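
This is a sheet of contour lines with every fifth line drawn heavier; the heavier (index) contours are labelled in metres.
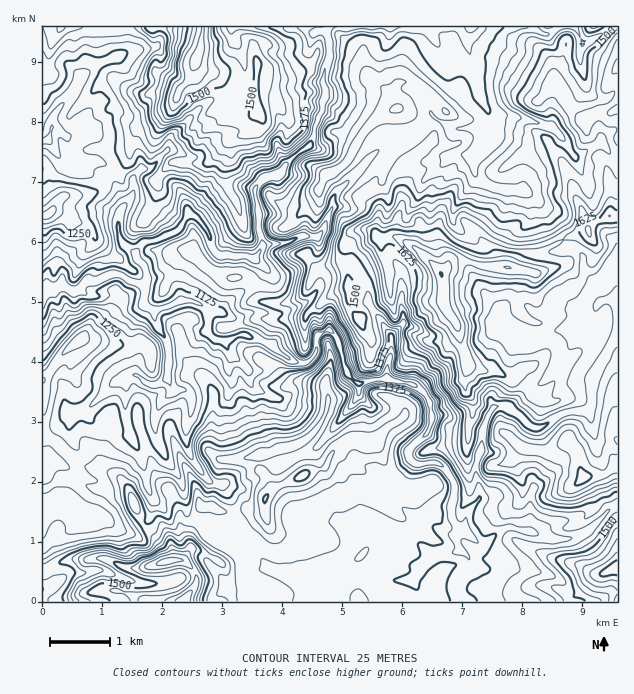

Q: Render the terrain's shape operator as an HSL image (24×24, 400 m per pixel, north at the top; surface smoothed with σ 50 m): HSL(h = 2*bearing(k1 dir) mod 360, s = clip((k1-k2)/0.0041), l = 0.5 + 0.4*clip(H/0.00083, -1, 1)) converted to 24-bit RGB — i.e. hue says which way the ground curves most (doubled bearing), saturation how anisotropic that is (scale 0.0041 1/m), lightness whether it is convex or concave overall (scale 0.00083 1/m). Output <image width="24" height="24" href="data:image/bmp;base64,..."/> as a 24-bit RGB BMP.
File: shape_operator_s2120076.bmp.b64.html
<image width="24" height="24" href="data:image/bmp;base64,Qk32BgAAAAAAADYAAAAoAAAAGAAAABgAAAABABgAAAAAAMAGAAATCwAAEwsAAAAAAAAAAAAAPIyJksDTqKTcLaxznJQmM5+C6aadRXKGZmh+gIePiXWBfnWAc4R7kpOIfHSCfHOCl5eHYmGDeX+KhXiWhnSxV0ekmlJbWIFEq4zMUXXeJfPxdYXv49X2r6/rR+BBjYfcYFRzeWxkfHpydX51hHiKioVzeXtxaoR0f5lxY1KRloNxbWdZbFY/f5zMtc7e07nfQmc9Pm82jYdDKxkRISoPysJD33mLWzg6eFxonKZteIORiI2Uc4CFj4OLj3+SiW12hKhzOTh0gm9EfrynTK+JZWMsJTAar4x5jI5yc2dhU0Q9rWlOV9KrqXg+m0Nlep6zdFeRutWiXFlnfn5weW9ueXhuiox4jn96fadxRix0tJe0rYhkcEZRcHxBgaZCIXYvj3J/f2yOZGCV1/TXJRAxS824iuOgXik8e0Bj5sPEjFZlWnZXbX5wdYN8dnCDko+kwcSeoR2hN0wiiHVPN1yV5c7lx5qwOV1agmlmZ2+eeaapqMGOO36jjCJiaQYvztOLa7SYXX1LfJvI1KPYZHiJfnxigb6HIBRcRwsO1dx4gGDlmsHTSEBqR35WxdSvo3rHh66gXmuYkZZ1ZkRHn4VEXtJeWlrhdZ+0oo23vazPu5HXKHVQ06fLo5y/w6B4BkJCsXbf8u7ZBgstkc+Vl6LXvqHGd7eSgk6Fg6toT3VZqYOQYkytOn2Szb+cKG9RhpNda4ZmfZ1zPis+7cC9Ek07oXewzJOs3u3eBBMv37RrDGZkzZ11NiARKGMcdzJKo5h2s5RloqN5QoFdc161q3m7lF85XjRpQ69zg6Zcfzk4N0NZ0dakh8rhJQOn1vL12UeUMAo06vXWIBZAdXEorc/AoprHSW6RiaB5xlyplaZ7bmFYSFsz0dVJJR9np8m7SEeNjjY/fcOlLaLW9tfVMgEt8u4AMxUANx0NM5Jn8O7bhYfTnLfTeoKqmYFodnFeXJB5l0K61rjHhpOpgIWx2/DdGRJ5ea2ARhs2es2fXB0U5lAhAMNPLwAz8PTXBAkv47PPnsLUoOOSTEpvZE9qlnprjHGVoImcVoR9LE1w4tDCp4m2XpePdSFl4LbcTD2U1GvChCM3eIC/2uqwQksAURlt4fLZKAIxnzIerqtR4vDYKzFBfF5mdqJueo5na3l0kXGRNpxTP2wmt0FQwqeCdiJqNGAiXiklU2s5Z8KFaJfDvjC062/eiuO8QBhN0e+kR2i/2OfGjY1ed0d3aX1XfH1MaW9bcH9rantwHFI+sMEnLFwbt4omOStxsXCEg5Whx9PhpcbTOR0vPU8l0GdyscWLMB5A4uOaJzpE4ujBdkt1jV2qlaPN2uDxWmuof5thXH1xTT+MxaGEnNPLJE2QM42mzcLbrti8LgkQS0oPCTRc1O/3PSXV166mcUF7vLRDu+nkh8+3jX7GYZm9iqO4qFyYs2WDjj9dVq20T7anm8m6t8ufjCCxispFCSoTtB87jVF51fbaghr1ZqMFAzAP5dey2eXyhKTerU9crb1xejF/fKqJdVJORGFLnVek8djnlzSL2arcppZ0mGBdESkqzqCVVE2rMxowj7eXRo3nIMe0uXa04M2LEVhLVZ891FpMPbOAx4F9OZ6KmnSJdlmAWjxPZD1Ob9BgsWS3b6JkllRwrneeJymC5926aydSW6KGm8FvUlIXBS4JbDBU89jYIG9joaRjT5ROi2FIY4lKsHlNeTxIfHpSSlRfgKt4lUyIe6Zsumhwknh7cWF+x5efFVkmxELWqVa/yrCnoVJuWajNAEQhnpol5ZyqRHlnYINjroCEW31PgH9MUnp+uZWwcGOHl8+gXSVErIpeb4A1b4phaVpspH6Oz3iKDzgnlcifb6iRtpO6SzbL7ujdCEBpf72xvpWhZ3BfVHZVt41+o1pdSVlobX1jlr1jShgwzdWvPW1mQaxssH2cWHN/bEdSU2ip8drcG1FCf6ODjommunWzvs2uBxwspH5hlIFxuKS8fo2kb7umcnyvbUp3jT9d1siKUKaujb++nnO3v7ClMl1lnYCtdae+Wke247W1uou2XpV/Z55enaZ9n2lzFA1ErK6Ci6mRj599h7SvblmTlHZ3SEBpkLCtqIuVor+iOTBXuJJytKxkZEVoVIFJMkw2Tr6GkzyA6+XXWoGWnVuypLiAT1J2Ph62ma1nj6mDaXqOjntqcF1wkGaCZXSBaoBxfI1yz72mJChawK6jyI+qZ3Cpl4uwXFueMaygQpeG7ujNJzBJZbU6vWVEoFZGQRJONr5jvalRO4NOpYRZglKGlFpzXHhlV4pRo684pbkldxNiHnUk"/>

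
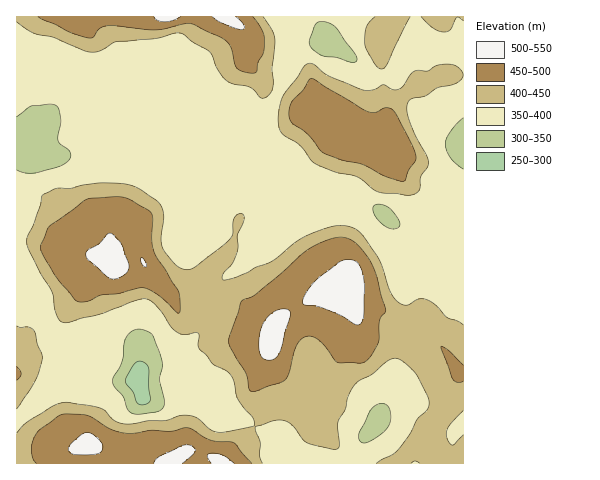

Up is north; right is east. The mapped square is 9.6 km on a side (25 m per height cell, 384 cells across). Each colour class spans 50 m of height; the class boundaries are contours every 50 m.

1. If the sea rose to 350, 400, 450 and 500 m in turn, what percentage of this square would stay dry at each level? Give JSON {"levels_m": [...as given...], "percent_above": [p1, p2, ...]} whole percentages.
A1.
{"levels_m": [350, 400, 450, 500], "percent_above": [95, 46, 22, 3]}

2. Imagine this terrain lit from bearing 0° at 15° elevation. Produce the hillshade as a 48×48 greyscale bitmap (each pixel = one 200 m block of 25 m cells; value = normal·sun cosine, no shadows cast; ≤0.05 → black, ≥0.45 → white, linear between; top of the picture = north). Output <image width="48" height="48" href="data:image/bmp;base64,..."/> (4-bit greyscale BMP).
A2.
<image width="48" height="48" href="data:image/bmp;base64,Qk32BAAAAAAAAHYAAAAoAAAAMAAAADAAAAABAAQAAAAAAIAEAAATCwAAEwsAABAAAAAAAAAAAAAAABEREQAiIiIAMzMzAERERABVVVUAZmZmAHd3dwCIiIgAmZmZAKqqqgC7u7sAzMzMAN3d3QDu7u4A////AIiHZUNFeJrO6kWd7LqIh3VDR4m9yXZomJiIh2ZneImt7Zm926mHh2MjV5qrunZ5mKmImqmqqZmazdzv7KmHdkM0eIq6qoeJmaupmrzN3t3MzMzu/sl2VVZ4iHi6mqiHea3bqs3d7///7u3Lu6dDNGmpdnaJiauWV3vd3e7tu+/+zdyYh1VUNXmZdnZWiKynREes7e7bmr3JmamIdUVnZ3iIhndVeImIZUR5qpqpq6l3d3iIdlZ3d3d3ZmdmeHZohlRnd3iImph3h3d3Znd3eHdlVURnd2Roh3dmeId4dneIh3ZlRXdmeId2ZTI1ZkWId6l3iId3dVVoh3dkNXYzV4iHdlQ0VFeHiamIiHd4d2VXiZdlV4ZDR3iHd3ZUVXd3ipmYiIiHh3ZneIdmeId2V3d3d2d2Z4d4mpmYd4h3dlZ3ZFeZiIiYZnd3dlZ3Z4d5qpqYdWd3dlVmQkeamImqhWd2VEZ3Z3eKupmYZDNFZmZkNWeKqIm6llVUNFeHiYmrqZmYZUMzNEVCV4eImIm7qGQzRWiIq7vKmZmHZmZUMhITeId4iZmruoZmZneKzLzKmZl1V3d0MzImiZh4m7qaqqmJiIiKuquqmZhTV3djI0RHm6mIq7u6mqqqmZiamJmZmYdEd2VDRFR5vLqHeavMqau6qqqqiIiIiHVGdlVXiHerzLuoZ5vMypq7vMvKiIiIiHVXd3iJqYmryqq7h4qrzLmqzczJiIiIiHeImaqqqZqZmImrqIiJvdy6q825iIh4iIqomaqqqqqHiIiJmHeIm97t3dyZmYd4iIqpmZmruqmHeIiIiHiIiKve7tqamHeIiImqqYiaupmYiIiIiYiIiIiau6mYd3iIeHeaqpmZmZrLmIiImqiIiIiImZhkRWd3d3earMu7q73biIiImqmIiIiIiHYxIjZ3dpqrzd3d7t25iIiIiZiIiIiHZkMiIkZ4ibzMy7zd3cqYiIiIiIiIiHdlMiJDRWaJq8zMupmqqZiIiIiIiIiId3UyESRUVmV5m6q7qYiIiIiIiIiIiIiId2QjRWZmZniImpiHd3iIiIiIiIiIiIiIdkRWd3eIh5upmYh3ZniIiHd3iIiIiIiHZDV4iIiJqruYd3eIiIiId2ZniIiIh3d3U0eIiIiaq8mHZlVoiIiIiHiIiIiIh3Z4ZXiIiImZm6iHZlVVeIiIiJmYiIiIiHdoiIiIiImZmod3dmZVaIiIiJmIiIiIiIdXqYiIiau6uVVWd2Zmd4iIiImYiIiIdmZWvJiJrNzMyWVVVmd3d3iIiIiIiIh2QiNXrbms3dy7uoh2VXd4iHeIiIiIiIh1MzRom8ve3LqImpmId5iIiHd3iIiIiIdlZmd3ic7su6dFeZmaqpiIdlQ1Z3d4h3ZWd3d2eK3dyoVFaJmquodmUyIjREVVdlRFZ2Z3eIrMl2VmV5mIiWVDIjREMiERJDM0REaJiIiHZneHVndlZ0MyNGZlMzIAACRDNGm7iIdUV4qodWZUVjMzVnd1RVQQACVCJZvbiIdDZ4u5hmZUZQ=="/>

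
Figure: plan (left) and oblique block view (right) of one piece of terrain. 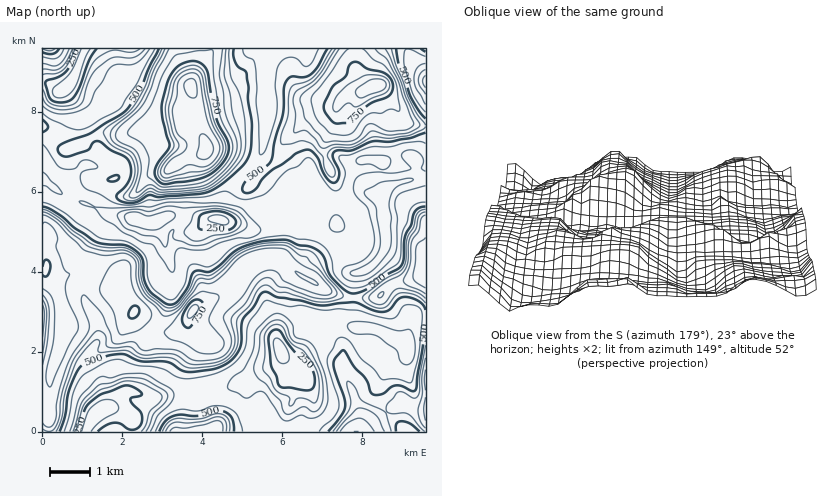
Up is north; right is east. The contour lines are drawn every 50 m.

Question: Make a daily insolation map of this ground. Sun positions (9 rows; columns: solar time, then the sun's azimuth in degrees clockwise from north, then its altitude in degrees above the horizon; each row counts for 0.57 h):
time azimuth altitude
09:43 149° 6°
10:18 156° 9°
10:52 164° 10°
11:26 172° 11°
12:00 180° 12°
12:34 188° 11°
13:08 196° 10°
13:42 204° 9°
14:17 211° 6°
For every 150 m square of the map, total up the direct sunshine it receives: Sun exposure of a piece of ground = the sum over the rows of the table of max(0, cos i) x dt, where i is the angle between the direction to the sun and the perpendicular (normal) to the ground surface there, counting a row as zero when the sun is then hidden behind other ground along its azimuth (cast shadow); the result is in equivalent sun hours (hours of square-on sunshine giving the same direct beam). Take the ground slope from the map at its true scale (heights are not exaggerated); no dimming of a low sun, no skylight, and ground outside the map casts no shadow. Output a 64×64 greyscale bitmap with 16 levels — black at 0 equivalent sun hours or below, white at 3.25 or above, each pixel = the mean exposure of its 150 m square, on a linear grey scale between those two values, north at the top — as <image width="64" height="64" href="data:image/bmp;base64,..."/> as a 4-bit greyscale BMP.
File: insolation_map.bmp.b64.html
<image width="64" height="64" href="data:image/bmp;base64,Qk12CAAAAAAAAHYAAAAoAAAAQAAAAEAAAAABAAQAAAAAAAAIAAATCwAAEwsAABAAAAAAAAAAAAAAABEREQAiIiIAMzMzAERERABVVVUAZmZmAHd3dwCIiIgAmZmZAKqqqgC7u7sAzMzMAN3d3QDu7u4A////AMyXaHMQAREAABEQAAABI0QzQzRDIzMzIQABIREiNXisiIdndRAAASIREQAAAAAAIzMzNEMRIhERAAAAEiJImZhUZlZ2MQABNDIRAAAAAAABI0QzMgABAAEQAAERE2mYZURFVXdTISNWUgAAAAAAAAAjMzMhAAAAAiEQAAAUZ3ZENERVipZVVmUyAAAAAAAAASIjMyIQAAASIiEAABI0UyM1VVWLuodlQiIhEQAAAAABIRIiEBEAACMzMxAAESMgEkRWZXq7unQzRFVDEAAAABASIREAAAAANERUIREBEQATVFd2Z5vNuHd4iGQhAAASIhIyARAAAAFERlMjMhAAACVEV3dWeazezKmHVEQyESI0QzIBEQAAAlVWQiIiEQAAJDRWd3Z4iKzLqHVVeJmYdUVlMhESIiI1ZWUyIiIhAAAjNFZ3eHdlV3iIdmeb3u7clmVDMhESNWd2VDIREiIgASIjVnh4mYdmis3LqqvN7//rdmVUIRNWiGQyIhEiMzEAIiNFeYV6zLq97+7cupmavNyWZlQiJGeHUxEiIjMzMhEiIzRpp0a+/su7u8y5dmZniZdWUyI2iIZDESIjMzIRIiMzRFeac1rdyWZ3iIdmVURWZlVDNGq6lkMiEiMzIAEzMzNERomXVXmYVFZVVmVCIzNERERXiql1RDEBEREBJEQzM0REZ4h2VWdlRERWZDMzIjRFd3d2VURDMhAAACV3VDMzREREVnZVZmZTI0Z1RDIiNFeaqYVERDMzMzNFeIZUMzRERDI1VUV3ZUIBNYhkMiNWZnq6l1QzM0RomZmXZUMzREQzIkZlQ0ZkQgACWZZVV4iGV5mGVERWZmd4mrllVURlRDMjaGVDIjMQAAATZVZ4mqhleHdnmruYiIrO63ZmZ4VEMzV3VEMgAAAAAAASRWeIiHaJmbzv7+26q7y6mImrlkQzRmVERDEAAAAAAAI0Rnd3eau73t3eyVMzNGibvNyFRERVREREMgAAAAAAASNEVniaq8zMupYxAAAAFZzv7HZERVQzREQyEAAAAAAAATRWeKqJu6h1MAAAAAABSJqYZURFVDNEREMQAAAAAAAAE0VomYZ3ZTEAAAAAAAABNVZVRERUMzRERCAAAAAAAAABNFial2VCAAAAAAAAAAACRERDM0RDMzM0MQEAAAAAAAAjRnmXUxAAARIzIAAAAAIzIjMzNEIREREhEQEREAAAAAE0VVQxAAARIjRUEAAAEzMRNEMREAAAAAERAREAAAAAAAESIRAAAAEiMzMxAAAkQyI0QxAAAAAAAREBAAAAAAAAAAAAAAAAASIzMzIAADQyNEQhAAAAAAAAABEAAAAAAAAAAAAAAAASIzMzMgABMiNEQgAAAAAAAAAAERAAAAAAAAAAAAAAARIzMzMxESMhAkQgAAAAAAAAAAABIQAAAAAAAAAAAAARI0UzMzESMxATMQAAAAAAAAAAAAASEAAAAAAAAAAAABEiNDMzIRIzESMAAAAAAAAAAAIiEBIhAAAAAAAAAAABEiIiMzMiIzMiIQAAAAAAAAEjRWQzIzMyEQABEAAAASIzIiIzMyIzVCIAAAAAAAESR4h2iIiIiZiHeGQhAAEjRDMjMzMxEiNDIQAAAAASM1is/9mczLqqmZh2ZlQyIzMzMzNEQxABIjIhAAAAEjRWZCJK7t/////rhlVoqXZUQzMzNFVCESMyEREQEAEjRWZkIAKe7//////ZZURnd2RDRERFdkMzRUQQAAEREjM1VVdiEUrM/+7d3e2mMiRWZUNEVVinVVVFVkIAADNDMzIhEjIiJXre7d3tzcpjElZ2VERFepZVZ3d3dlREVVVUMREiIjMzM1m6q9/sy5UhJGd2ZEWIQzRFZURWZmZFZ2VDRFQiRVQhAleZq8y7qFESV4h1VmMRIxEREjMhE1V4h3ZmVEZ3ZCAAE1d4mqmYZBE2Z3d4YhJGZUVmQhE1ZmeaqGRGm7lkMQABI0VndnZlMjVmeJmXaLzKiIhmeJdlMSRmVXrdyVQyEQIzMzNERVQzNXiIqZvv//2pmpiZhlMQABNoiamGQzI0Z1QzIRIzRDMjaZiIes3c3dze7dyXhTEAACVkRERDM0eIVDIQESNEMyJFeIl3iIiJrN7//9uFMhAAABERM0MzVmZCIRARI0QzIiNYiHZ3d2eKuqu8yxERIhAAAAASMzRmVDIiEREjMzMyI0Z2Z4h3d5l2VlQhAAABIiEAAAAjNFVDMzIiIiMzMzIjRWVnh2eId1REMQAAAAABIhAAAAI0RDNFQiIiMzMzMzRVVVZmZpl2VVQxAAAAAAEiIQAAATMyI1ZCIjMzMzMzRGVUMzVmi6h2VBEAAAAAAiIiEAABIyIkZkIjMzM0M0RDMzMiI2eKzLljEREAAAADMiIhAAEiIjVlMzMyI0QzREIQEiIhJEac22MhEQAAAAIiIiEQASIiNEMzMiIjMzM0MQAAEhERETZ3QiEQIRAAASIiIhERIiEREiMyIiIzMzMgAAABEAAAAAEREjOalRABEiIiIRESIQAAEjMzIjMzMyEAAAESIhAAAAETRs3aYREREREREREhAAABNEMhIzMzIQAAASIjIAAAESNXqqqEERAAAAAREBEAAAE0QyETMzIhEAAAEiEAAAESI1bMmHUhEAAAAAEREhAAAjRDIiMzMhERAAABIQAAACIzR+6ndjEAAAAAABERAAASNFRDIzMyIiIQAAEiEQABIzRq"/>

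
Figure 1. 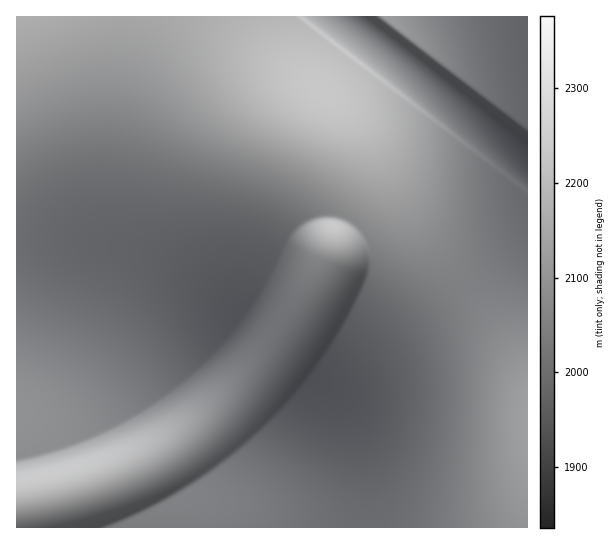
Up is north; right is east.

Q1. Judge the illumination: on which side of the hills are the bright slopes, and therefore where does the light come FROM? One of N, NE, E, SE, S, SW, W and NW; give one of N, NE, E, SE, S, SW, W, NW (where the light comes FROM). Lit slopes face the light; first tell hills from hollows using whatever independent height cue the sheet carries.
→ N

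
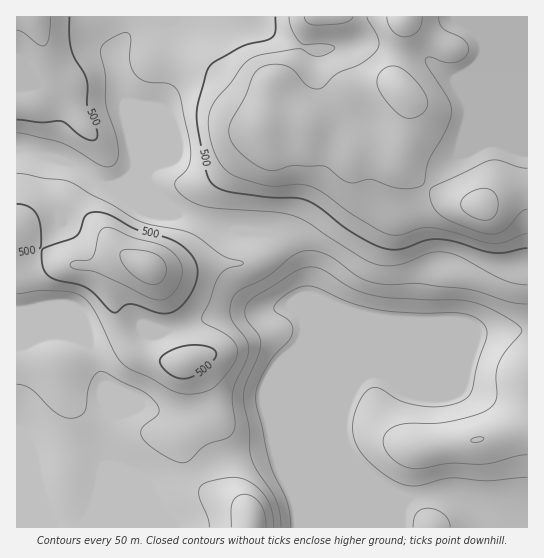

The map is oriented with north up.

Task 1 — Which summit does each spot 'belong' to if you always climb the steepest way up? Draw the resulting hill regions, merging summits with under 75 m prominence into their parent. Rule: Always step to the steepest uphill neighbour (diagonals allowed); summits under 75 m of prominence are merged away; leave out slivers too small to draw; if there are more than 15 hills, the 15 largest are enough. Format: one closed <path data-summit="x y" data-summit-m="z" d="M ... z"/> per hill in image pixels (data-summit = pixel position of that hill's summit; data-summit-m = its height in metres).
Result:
<path data-summit="405 17" data-summit-m="684" d="M527 16l-372 0-4 4-13 4-10 10-13 20 0 11 5 25 11 25 0 20 5 30-3 8-7 7-18 6 70 29 35 10 30 7 28 1 11 6 6 6 12 20 4 12 3 22 38 91 2 16-4 11 1 26 9 16 20 20 18 13 16 6-7 16 1 14 127-1z"/><path data-summit="146 266" data-summit-m="630" d="M21 149l-5 1 0 188 19 1 12-4 16 0 24 8 5 7 7 23 12 28 1 18-7 18-2 14 2 15-4 9-5 28-13 21 74-29 60-34 56-12 106 44 8 3 12-1-26-16-20-20-9-16-1-26 4-11-2-16-38-91-3-22-4-12-8-15-10-11-11-6-37-2-56-16-59-26-14-4-36-22z"/><path data-summit="35 17" data-summit-m="570" d="M154 16l-137 0-1 133 53 14 36 22 9 0 12-5 7-7 3-11-5-27 0-20-11-25-5-25 0-11 13-20 10-10 13-4z"/><path data-summit="251 527" data-summit-m="494" d="M275 449l-58 12-60 34-78 32 321 0 0-13 7-13-1-4-27-4z"/>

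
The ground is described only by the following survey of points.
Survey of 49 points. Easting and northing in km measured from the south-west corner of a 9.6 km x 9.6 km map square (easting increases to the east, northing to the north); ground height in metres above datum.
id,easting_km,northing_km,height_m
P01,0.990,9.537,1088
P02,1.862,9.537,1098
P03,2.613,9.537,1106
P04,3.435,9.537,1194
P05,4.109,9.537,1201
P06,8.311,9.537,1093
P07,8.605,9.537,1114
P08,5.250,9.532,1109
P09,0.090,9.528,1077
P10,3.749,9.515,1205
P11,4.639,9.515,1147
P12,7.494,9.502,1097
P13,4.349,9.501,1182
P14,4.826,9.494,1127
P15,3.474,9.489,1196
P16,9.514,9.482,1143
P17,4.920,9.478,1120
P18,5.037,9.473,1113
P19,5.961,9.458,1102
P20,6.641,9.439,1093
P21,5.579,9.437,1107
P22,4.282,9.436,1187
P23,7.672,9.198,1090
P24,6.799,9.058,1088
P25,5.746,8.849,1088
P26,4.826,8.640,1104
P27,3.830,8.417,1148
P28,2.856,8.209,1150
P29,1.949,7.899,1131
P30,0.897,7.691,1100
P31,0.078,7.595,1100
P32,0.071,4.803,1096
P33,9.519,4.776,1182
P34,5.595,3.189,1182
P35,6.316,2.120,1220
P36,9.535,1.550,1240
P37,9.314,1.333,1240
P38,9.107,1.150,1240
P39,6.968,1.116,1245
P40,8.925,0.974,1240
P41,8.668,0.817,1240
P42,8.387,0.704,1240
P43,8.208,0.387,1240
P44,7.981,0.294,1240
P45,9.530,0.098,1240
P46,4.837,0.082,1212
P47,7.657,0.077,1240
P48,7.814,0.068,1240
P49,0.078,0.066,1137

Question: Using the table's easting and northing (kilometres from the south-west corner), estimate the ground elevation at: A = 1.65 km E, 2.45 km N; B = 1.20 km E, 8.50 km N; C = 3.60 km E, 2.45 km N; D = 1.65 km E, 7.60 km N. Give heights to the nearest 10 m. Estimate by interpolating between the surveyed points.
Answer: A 1140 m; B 1130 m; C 1180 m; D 1130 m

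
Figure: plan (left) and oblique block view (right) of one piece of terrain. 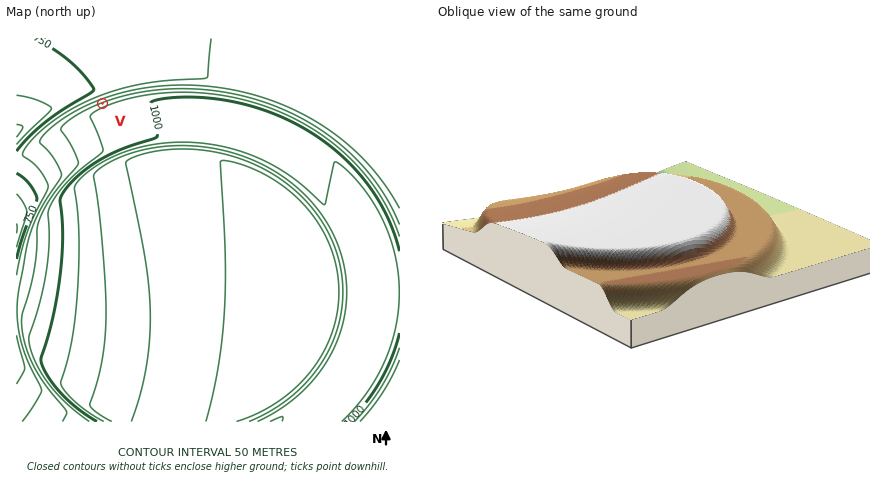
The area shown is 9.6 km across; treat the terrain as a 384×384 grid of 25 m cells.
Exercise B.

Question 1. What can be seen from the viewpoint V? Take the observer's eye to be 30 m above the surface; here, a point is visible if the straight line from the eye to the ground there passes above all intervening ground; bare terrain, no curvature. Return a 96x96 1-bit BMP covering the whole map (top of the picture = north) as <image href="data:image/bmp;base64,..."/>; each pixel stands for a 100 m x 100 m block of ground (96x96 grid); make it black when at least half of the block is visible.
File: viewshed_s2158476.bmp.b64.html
<image width="96" height="96" href="data:image/bmp;base64,Qk2+BAAAAAAAAD4AAAAoAAAAYAAAAGAAAAABAAEAAAAAAIAEAAATCwAAEwsAAAIAAAAAAAAA////AAAAAAAAAAAAAAAAAAAAAAAAAAAAAAAAAAAAAAAAAAAAAAAAAAAAAAAAAAAAAAAAAAAAAAAAAAAAAAAAAAAAAAAAAAAAAAAAAAAAAAAAAAAAAAAAAAAAAAAAAAAAAAAAAAAAAAAAAAAAAAAAAAAAAAAAAAAAAAAAAAAAAAAAAAAAAAAAAAAAAAAAAAAAAAAAAAAAAAAAAAAAAAAAAAAAAAAAAAAAAAAAAAAAAAAAAAAAAAAAAAAAAAAAAAAAAAAAAAAAAAAAAAAAAAAAAAAAAAAAAAAAAAAAAAAAAAAAAAAAAAAAAAAAAAAAAAAAAAAAAAAAAAAAAAAAAAAAAAAAAAAAAAAAAAAAAAAAAAAAAAAAAAAAAAAAAAAAAAAAAAAAAAAAAAAAAAAAAAAAAAAAAAAAAAAAAAAAAAAAAAAAAAAAAAAAAAAAAAAAAAAAAAAAAAAAAAAAAAAAAAAAAAAAAAAAAAAAAAAAAAAAAAAAAAAAAAAAAAAAAAAAAAAAAAAAAAAAAAAAAAAAAAAAAAAAAAAAAAAAAAAAAAAAAAAAAAAAAAAAAAAAAAAAAAAAAAAAAAAAAAAAAAAAAAAAAAAAAAAAAAAAAAAAAAAAAAAAAAAAAAAAAAAAAAAAAAAAAAAAAAAAAAAAAAAAAAAAAAAAAAAAAAAAAAAAAAAAAAAAAAAAAAAAAAAAAAAAAAAAAAAAAAAAAAAAAAAAAAAAAAAAAAAAAAAAAAAAAAAAAAAAAAAAAAAAAAAAAAAAAAAAAAAAAAAAAAAAAAAAAAAAAAAAAAAAAAAAAAAAAAAAAAAAAAAAAAAAAAAAAAAAAAAAAAAAAAAAAAAAAAAAAAAAAAAAAAAAAAAAAAAAAAAAAAAAAAAAAAAAAAAAAAAAAAAAAAAAAAAAAAAAAAAAAAAAAAAAAAAAAAAAAAAAAAAAAAAAAAAAAAAAAAAAAAAAAAAAAAAAAAAAAAAAAAAAAAAAAAAAAAAAAAAAAAAAAAAAAAAAAAAAAAAAAAAAAAAAAAAAAAAAAAAAAAAAAAAAAAAAAAAAAAAAAAAAAAAAAAAAAAAAAAAAAAAAAAAAAAAAAAAAAAAAAAAAAAAAAAAAAAAAAAAAAAAAAAAAAAAAAAAAAAAAAAAAAAAAAAAAAAAAAAAAAAAAAAAAAAAAAAAAAAAAAAAAAAAAAAAAAAAAAAAAAADAAAAAAAAAAAAAAADwAAAAAAAAAAAAAAD+A4AAAAAAAAAAAAD/w/AAAAAAAAAAAAD///8AAAAAAAAAAAD////gAAAAAAAAAAD////8AAAAAAAAAAD////8AAAAAAAAAAD////4AAAAAAAAAAD////8AAAAAAAAAAD/////gAAAAAAAAAD/////8AAAAAAAAAD//////wAAAAAAAAD///////gAAAAAAAD////////AAAAAAAD////////+AAAAAAD/////////8AAAAAD//////////wAAAAD///////////gAAAD////////////AAAD////////////+AAD/////////////8AA="/>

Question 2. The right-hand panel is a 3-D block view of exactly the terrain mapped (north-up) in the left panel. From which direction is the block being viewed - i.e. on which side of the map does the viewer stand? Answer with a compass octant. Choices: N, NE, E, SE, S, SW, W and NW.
SE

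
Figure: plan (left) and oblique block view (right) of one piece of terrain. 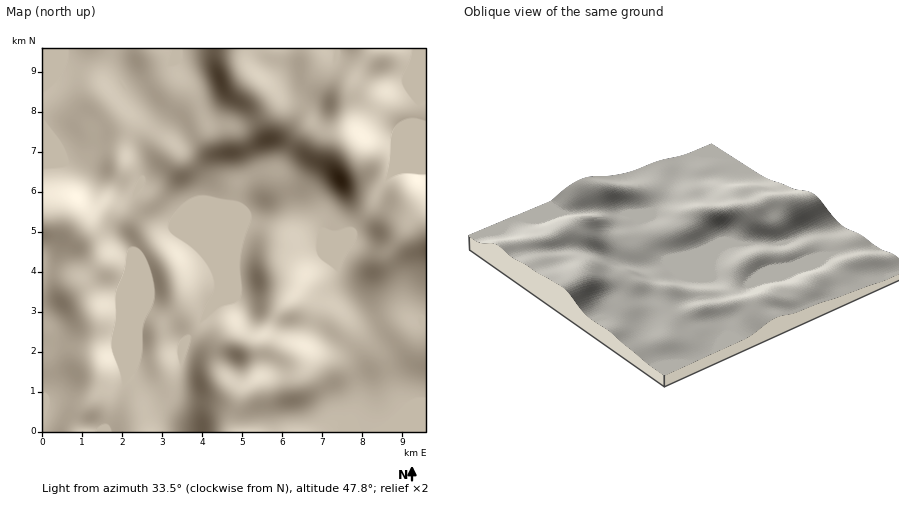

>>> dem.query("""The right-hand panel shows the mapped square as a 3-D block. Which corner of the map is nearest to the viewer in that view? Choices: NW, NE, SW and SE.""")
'NW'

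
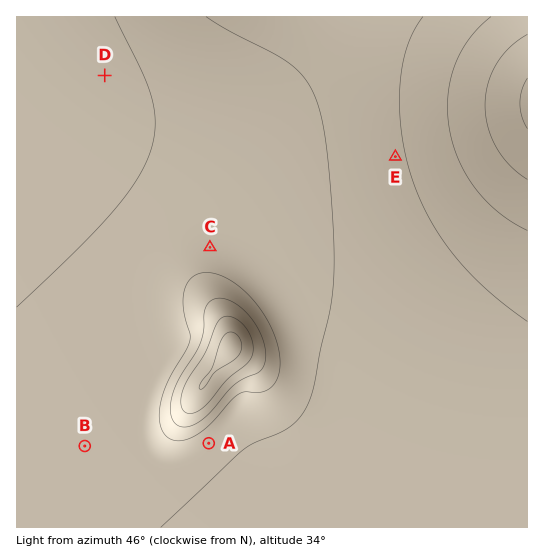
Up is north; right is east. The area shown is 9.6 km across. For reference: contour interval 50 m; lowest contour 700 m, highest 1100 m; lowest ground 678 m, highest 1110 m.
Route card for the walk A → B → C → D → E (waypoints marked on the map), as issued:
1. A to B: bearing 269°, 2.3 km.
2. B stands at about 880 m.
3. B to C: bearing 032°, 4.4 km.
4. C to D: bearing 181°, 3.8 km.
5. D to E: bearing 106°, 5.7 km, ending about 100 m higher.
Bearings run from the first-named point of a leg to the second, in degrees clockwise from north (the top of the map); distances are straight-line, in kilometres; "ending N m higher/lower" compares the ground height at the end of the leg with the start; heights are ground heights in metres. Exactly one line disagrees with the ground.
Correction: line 4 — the bearing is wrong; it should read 329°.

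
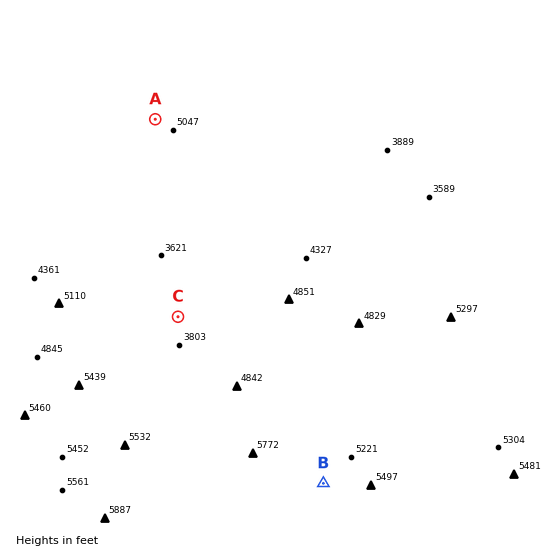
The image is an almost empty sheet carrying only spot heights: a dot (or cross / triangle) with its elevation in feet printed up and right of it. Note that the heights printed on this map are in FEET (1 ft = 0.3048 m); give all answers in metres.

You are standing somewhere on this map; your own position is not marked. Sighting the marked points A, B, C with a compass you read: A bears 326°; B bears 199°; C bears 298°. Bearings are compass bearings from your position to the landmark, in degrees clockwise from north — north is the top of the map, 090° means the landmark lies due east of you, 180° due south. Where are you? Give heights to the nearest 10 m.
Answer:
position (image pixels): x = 350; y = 408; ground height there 1520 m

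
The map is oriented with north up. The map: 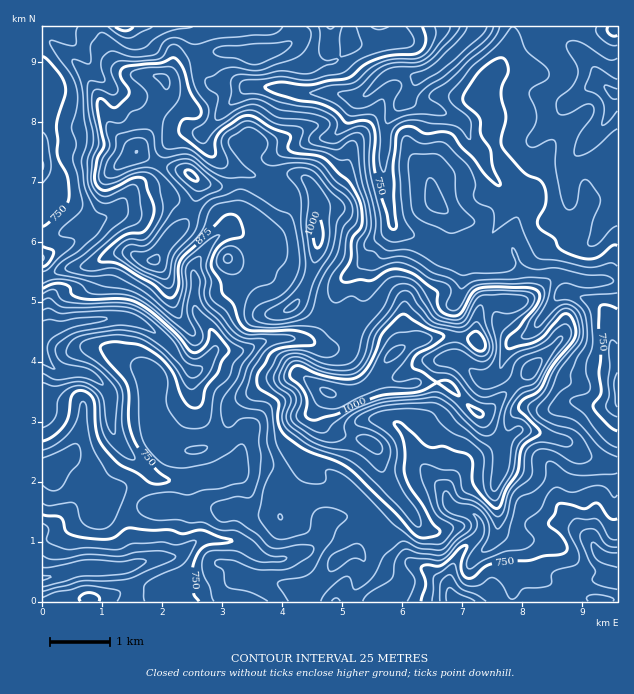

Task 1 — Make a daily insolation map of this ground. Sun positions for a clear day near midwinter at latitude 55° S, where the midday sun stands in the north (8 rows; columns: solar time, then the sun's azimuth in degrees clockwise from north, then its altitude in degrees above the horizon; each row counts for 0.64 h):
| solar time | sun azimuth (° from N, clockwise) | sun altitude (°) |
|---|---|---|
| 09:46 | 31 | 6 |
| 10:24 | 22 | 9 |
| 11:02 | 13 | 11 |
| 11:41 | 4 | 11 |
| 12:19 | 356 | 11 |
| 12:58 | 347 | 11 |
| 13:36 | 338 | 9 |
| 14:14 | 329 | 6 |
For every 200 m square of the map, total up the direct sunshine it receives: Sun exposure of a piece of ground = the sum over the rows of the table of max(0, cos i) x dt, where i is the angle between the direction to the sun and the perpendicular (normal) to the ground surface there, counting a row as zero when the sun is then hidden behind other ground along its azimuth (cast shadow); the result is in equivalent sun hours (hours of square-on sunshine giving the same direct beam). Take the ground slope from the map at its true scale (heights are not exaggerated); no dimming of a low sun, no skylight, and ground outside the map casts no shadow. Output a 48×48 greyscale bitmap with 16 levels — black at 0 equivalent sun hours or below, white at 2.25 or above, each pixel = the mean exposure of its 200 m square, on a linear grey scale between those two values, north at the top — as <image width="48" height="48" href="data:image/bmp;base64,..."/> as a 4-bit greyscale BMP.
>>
<image width="48" height="48" href="data:image/bmp;base64,Qk32BAAAAAAAAHYAAAAoAAAAMAAAADAAAAABAAQAAAAAAIAEAAATCwAAEwsAABAAAAAAAAAAAAAAABEREQAiIiIAMzMzAERERABVVVUAZmZmAHd3dwCIiIgAmZmZAKqqqgC7u7sAzMzMAN3d3QDu7u4A////ALqHh1RWVVRDNENEQzQzNERUEBNFQzVXiN7u3Kl2ZlRURFV4hCQyNFVBACRFRFZnmRJHd4q6l2RGeKuodiNDRWMAERI0RERFZhAAAAE2eId4mnZ5h2RFQxAAFRASIyJIhTIgAREAEmrLlBACWJdmQgAAA3ISMzV2IGQxEjIiIhIhESIiNnd2UwEiEFU1ZnhjIyRDMzMhEhERIzRFVWd1QhWKliI0VWUxIxJFVURDM0RVVmZlVERUIUibggAkM0QiMyI1ZlZ4iIiZh2ZlREQyE4h0EAAzNEIjNDNFZmaKqYmIh3ZUM0MhNodSMzMhIzMzJERFZ4mFM0VmZnZERCESR2YxNVYyNUMhEnZVaJlCIhE0VWREIAAiNVQjNFZUVDIjRblmeZQjVVQzRUMxAAESVlMzMiRkIQFGmqqHeVNFZ4hkRVQQACNYl0MzIQJjATZ5mYmGZ1RWd4hkNFQQEjNWMQIiIAJoirqYiGd2ZmVmd4dkITVlMQAAAAAREURJqHiIiVZndmZWZ4dlMRNnQhEAAAAAF8kyETVlRomstUVVV4d4dCACNXdCEQABW7uCASIjVrvcUSRVaJmIh1Qjnv62RoiJuGaVESNWZYMQATV4pzRmeZms/+3JQ1magwJncxJFVVMiJGebggFWV4r/6oiJgyASIAJ7yiAjVXiHeImVAAEhABNodFVniWIQAlda3YIUZFeauoUgAEURAAAAFFV5qJvcy6gyWrhWZBAAAAAAAnICMhEAJWZ5upvf/IUxFLqXVAAAAAAAA0ESV5piRWZnmpqpq4QhEY7YQwAAAAAAEzNEV5q3RWd3eal0a9vNtlliAQAAAQAAFURUVmeIRGiZmsu7m///61IjM5MhAAAANSIhRmZnQiSKvMy7mKqpq6mrqZvKchJVQgRlVmZlMiNnvcqHZ3dmeau7qCWau5vZQQKclmZVQ0VYq6hlVmZWd3d4mGQ2m826cxFIdmVUVUMkiXVEM0Z3d3ZVeIh1WKqJqFMjRVRFZkI1ZTIiNFV3Znd1WHd2MTRWeFMiMzI1dkRndUM0eIZmVFZlRmZkEAE0VTAAEiRVZ5qYdVVWd2d2ZWZmVGVTEAAUMRE0NWdDasqIdVVmZWdmd2ZmZoVFUgABElvadmVXq6h3ZVZmZoZHh2ZmZVRFeEEEnO6mRXnP65dmZmeHiIVod2Z3ZUVnmYZYvdtjREac7bhlZnmYmWV3d2VodlVVVHqWeah3ZXdVebyFZoqph0RVV3VWmFVURqqXVTOtu925U1zJe7qrplZVRXdTaVZlSId1RDNs7cvMzLvaa9yoQkVlZWh1SFZlaZh1NHhW3cvM3KiJZoZDM0VmZlaIeFVVqmVFRYh1Z2VCIhEldFiHd2VVVUNIhVQ1lTM0Z3VUEAAAAAAQIxOLmHVURFVEMUI3ZpzuuGQxAAATQyIQAAAnupdmZmZlIzSHaL3sqHUzRDEjV2MQAAACfLl2d3djM1iGeKmIqpmqqrlkRmRVQ0QxKLqGZmVDMXhnisqZqYeIiIiHZ3Z4h3dkJIl3ZmVVRA=="/>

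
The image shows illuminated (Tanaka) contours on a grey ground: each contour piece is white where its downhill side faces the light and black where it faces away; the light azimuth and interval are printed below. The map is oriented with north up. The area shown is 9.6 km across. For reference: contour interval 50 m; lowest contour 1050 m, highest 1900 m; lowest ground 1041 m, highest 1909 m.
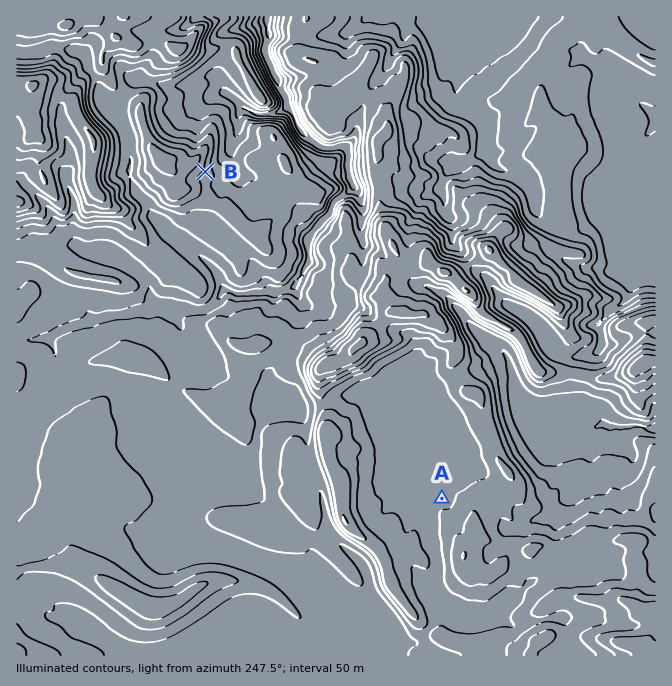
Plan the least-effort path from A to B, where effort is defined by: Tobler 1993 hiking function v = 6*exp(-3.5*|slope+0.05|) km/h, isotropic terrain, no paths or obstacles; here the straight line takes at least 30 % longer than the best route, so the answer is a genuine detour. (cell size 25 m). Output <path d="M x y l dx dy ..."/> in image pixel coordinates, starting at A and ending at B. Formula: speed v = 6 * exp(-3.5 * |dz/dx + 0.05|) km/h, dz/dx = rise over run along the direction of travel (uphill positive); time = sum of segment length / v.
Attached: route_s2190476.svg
<path d="M442 498l-8-8-10-5-46-45-3-2-23-23-4-2-3 0-13-6-2 0-10-5-10-10-15-30 0-12-11-23-4-4-3-6-7-7-3-7-2-1-3-2-15 0-3-2-5 0-4-1-3-4 2-3-7-7-2-3 0-5-10-20 0-40-3-7 0-8-2-3 0-2-5-10 0-13"/>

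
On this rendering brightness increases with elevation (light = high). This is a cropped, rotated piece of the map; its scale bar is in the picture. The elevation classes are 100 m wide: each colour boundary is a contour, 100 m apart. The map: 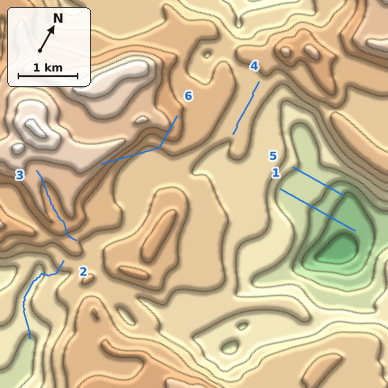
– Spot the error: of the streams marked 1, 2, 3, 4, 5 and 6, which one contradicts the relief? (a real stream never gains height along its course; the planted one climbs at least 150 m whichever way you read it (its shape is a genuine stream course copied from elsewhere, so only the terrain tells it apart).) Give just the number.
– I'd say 6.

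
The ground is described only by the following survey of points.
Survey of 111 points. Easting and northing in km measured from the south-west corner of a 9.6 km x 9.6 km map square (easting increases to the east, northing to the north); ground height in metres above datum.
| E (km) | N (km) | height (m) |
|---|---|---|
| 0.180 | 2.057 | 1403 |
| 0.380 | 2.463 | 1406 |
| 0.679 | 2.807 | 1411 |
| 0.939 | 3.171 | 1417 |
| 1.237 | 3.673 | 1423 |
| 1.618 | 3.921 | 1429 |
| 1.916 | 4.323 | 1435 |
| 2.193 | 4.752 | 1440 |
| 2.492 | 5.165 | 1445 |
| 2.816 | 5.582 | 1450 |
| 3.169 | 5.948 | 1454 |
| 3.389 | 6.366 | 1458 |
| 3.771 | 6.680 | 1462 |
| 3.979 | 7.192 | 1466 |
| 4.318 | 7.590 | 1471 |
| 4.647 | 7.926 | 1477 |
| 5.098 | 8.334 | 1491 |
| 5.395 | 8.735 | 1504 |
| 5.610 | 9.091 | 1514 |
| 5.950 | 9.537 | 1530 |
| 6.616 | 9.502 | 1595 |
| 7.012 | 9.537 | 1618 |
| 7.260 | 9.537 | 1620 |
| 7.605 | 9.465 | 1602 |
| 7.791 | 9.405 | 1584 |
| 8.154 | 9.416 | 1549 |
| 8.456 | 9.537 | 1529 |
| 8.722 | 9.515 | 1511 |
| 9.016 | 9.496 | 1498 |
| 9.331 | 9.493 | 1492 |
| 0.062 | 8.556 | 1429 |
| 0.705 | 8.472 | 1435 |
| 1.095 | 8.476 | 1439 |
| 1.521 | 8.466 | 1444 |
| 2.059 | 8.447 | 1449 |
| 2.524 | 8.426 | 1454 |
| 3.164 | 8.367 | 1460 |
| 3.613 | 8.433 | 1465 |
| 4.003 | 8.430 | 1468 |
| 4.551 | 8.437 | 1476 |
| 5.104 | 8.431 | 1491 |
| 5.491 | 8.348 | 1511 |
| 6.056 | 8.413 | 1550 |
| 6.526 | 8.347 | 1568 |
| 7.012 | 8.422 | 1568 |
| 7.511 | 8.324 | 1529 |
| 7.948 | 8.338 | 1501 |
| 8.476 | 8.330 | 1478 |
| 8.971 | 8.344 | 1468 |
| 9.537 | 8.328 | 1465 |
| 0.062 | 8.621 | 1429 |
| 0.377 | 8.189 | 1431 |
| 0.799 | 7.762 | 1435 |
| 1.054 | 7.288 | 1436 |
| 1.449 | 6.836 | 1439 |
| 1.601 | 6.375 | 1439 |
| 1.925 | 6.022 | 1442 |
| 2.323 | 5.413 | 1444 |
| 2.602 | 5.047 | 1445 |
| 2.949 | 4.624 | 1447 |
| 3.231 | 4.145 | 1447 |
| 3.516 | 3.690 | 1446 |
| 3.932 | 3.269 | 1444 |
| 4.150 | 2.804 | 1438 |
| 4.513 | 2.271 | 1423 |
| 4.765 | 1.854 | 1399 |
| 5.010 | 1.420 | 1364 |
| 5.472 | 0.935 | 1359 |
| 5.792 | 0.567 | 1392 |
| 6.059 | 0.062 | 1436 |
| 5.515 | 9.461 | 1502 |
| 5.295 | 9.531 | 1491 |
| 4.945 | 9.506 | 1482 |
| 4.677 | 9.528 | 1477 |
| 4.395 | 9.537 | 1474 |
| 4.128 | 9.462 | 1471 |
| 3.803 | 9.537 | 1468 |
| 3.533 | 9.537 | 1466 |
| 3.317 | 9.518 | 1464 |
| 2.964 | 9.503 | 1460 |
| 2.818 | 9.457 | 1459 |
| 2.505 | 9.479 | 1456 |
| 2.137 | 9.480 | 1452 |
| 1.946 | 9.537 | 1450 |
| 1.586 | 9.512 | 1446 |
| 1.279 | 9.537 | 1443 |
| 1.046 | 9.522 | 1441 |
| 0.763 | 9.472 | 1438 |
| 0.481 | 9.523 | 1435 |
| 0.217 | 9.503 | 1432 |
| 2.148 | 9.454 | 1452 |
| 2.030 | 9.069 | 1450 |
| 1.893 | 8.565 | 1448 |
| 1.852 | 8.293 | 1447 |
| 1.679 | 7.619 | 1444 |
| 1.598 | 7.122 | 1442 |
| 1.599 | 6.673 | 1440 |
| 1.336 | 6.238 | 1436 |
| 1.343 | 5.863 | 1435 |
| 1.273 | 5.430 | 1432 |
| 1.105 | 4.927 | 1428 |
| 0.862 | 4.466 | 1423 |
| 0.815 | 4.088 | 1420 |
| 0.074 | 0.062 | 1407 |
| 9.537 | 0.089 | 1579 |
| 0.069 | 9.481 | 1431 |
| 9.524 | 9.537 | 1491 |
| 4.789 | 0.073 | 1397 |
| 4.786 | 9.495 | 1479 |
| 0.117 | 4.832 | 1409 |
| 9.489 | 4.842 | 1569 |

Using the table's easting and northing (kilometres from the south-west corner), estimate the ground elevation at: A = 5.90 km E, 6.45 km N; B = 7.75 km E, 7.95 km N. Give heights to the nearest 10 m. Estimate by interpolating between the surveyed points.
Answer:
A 1500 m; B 1500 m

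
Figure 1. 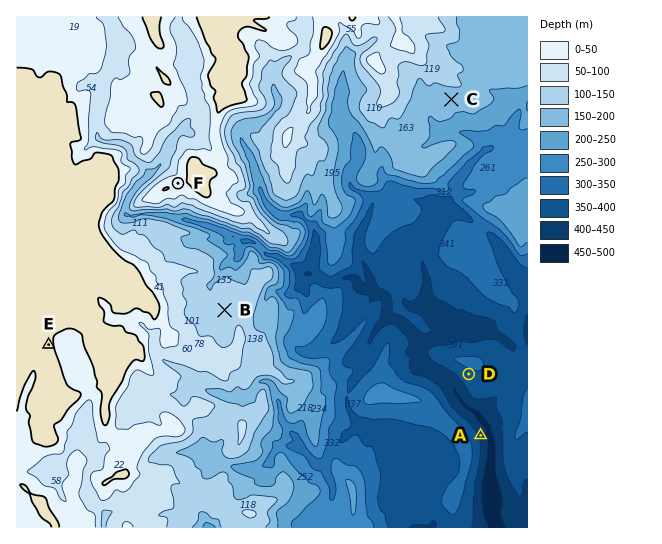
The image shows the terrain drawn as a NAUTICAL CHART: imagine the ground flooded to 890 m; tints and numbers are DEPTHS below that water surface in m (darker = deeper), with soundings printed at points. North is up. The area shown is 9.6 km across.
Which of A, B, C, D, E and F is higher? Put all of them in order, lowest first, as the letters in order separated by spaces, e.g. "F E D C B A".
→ A D C B F E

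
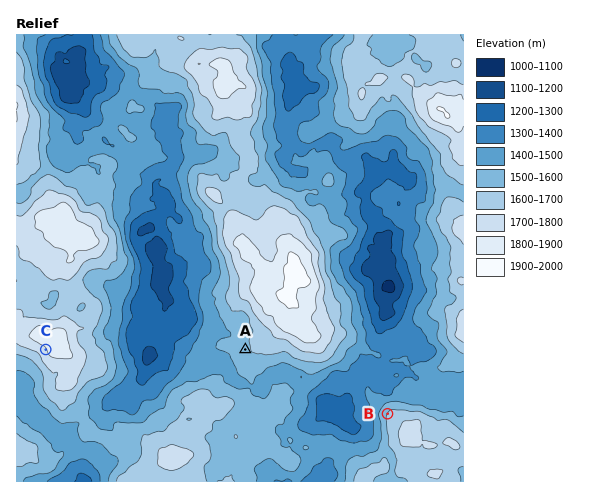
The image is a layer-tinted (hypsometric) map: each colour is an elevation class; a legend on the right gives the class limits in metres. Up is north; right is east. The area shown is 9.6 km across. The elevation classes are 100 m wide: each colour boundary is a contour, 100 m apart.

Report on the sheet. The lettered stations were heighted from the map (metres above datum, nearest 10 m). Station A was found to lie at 1570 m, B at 1610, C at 1790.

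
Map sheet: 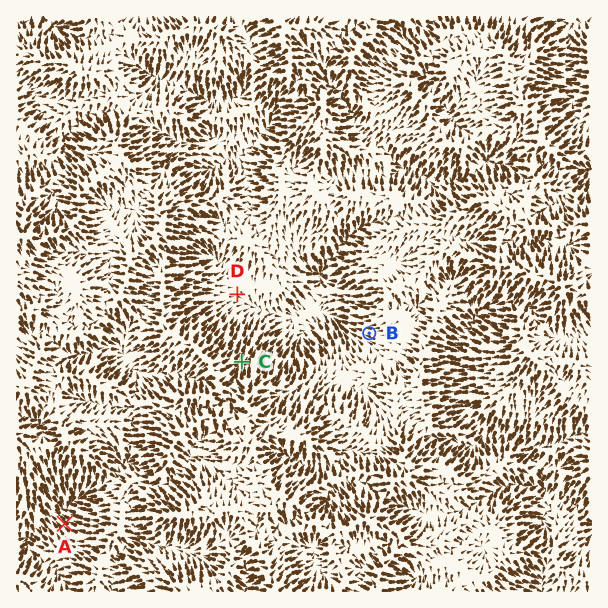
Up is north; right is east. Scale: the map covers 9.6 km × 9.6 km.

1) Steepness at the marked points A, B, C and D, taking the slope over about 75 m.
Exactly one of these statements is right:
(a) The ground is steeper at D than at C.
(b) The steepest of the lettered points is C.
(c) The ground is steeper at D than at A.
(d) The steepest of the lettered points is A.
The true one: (b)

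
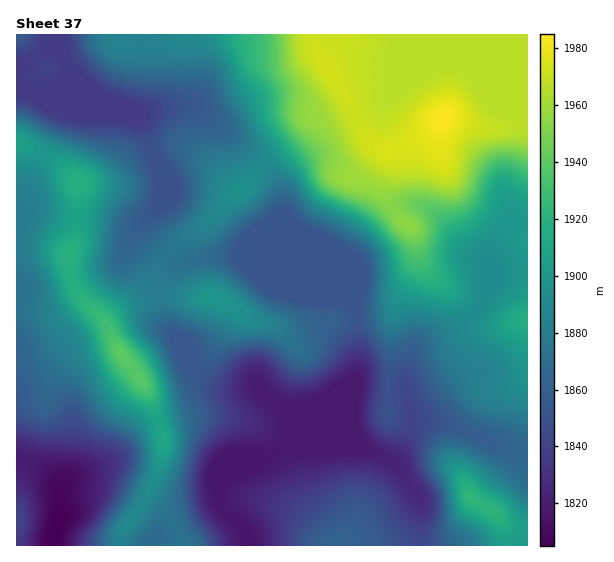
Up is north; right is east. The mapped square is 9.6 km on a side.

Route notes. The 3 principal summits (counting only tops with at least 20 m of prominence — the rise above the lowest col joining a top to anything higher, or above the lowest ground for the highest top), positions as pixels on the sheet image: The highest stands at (443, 119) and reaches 1985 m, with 180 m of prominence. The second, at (122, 355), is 1940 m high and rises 65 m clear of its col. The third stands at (470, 497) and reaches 1923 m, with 57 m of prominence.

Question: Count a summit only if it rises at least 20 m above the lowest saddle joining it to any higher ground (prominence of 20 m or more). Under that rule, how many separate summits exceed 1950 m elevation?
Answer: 1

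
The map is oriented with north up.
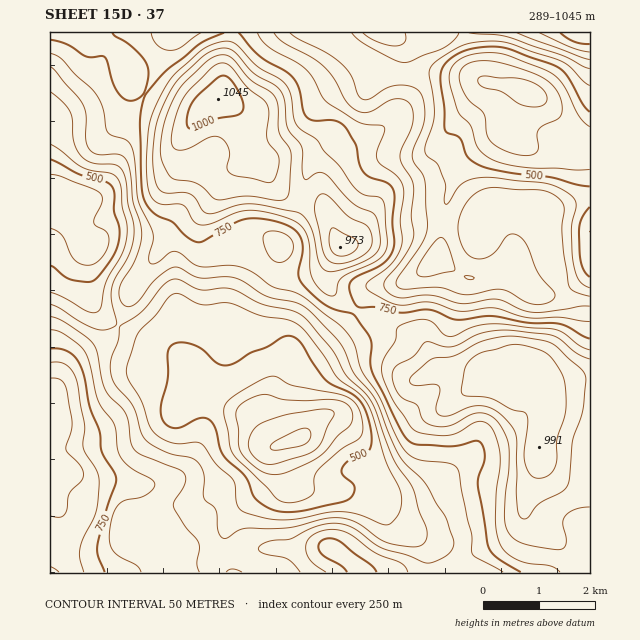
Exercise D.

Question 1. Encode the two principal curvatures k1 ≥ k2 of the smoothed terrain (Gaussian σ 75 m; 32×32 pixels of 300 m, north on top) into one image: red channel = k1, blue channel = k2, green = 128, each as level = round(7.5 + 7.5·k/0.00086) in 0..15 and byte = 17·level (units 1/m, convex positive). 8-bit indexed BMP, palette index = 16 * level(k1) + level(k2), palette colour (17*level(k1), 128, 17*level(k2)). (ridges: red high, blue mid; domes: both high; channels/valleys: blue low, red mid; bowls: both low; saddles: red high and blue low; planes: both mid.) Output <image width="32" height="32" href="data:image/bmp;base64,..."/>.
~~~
<image width="32" height="32" href="data:image/bmp;base64,Qk02CAAAAAAAADYEAAAoAAAAIAAAACAAAAABAAgAAAAAAAAEAAATCwAAEwsAAAABAAAAAAAAAIAAABGAAAAigAAAM4AAAESAAABVgAAAZoAAAHeAAACIgAAAmYAAAKqAAAC7gAAAzIAAAN2AAADugAAA/4AAAACAEQARgBEAIoARADOAEQBEgBEAVYARAGaAEQB3gBEAiIARAJmAEQCqgBEAu4ARAMyAEQDdgBEA7oARAP+AEQAAgCIAEYAiACKAIgAzgCIARIAiAFWAIgBmgCIAd4AiAIiAIgCZgCIAqoAiALuAIgDMgCIA3YAiAO6AIgD/gCIAAIAzABGAMwAigDMAM4AzAESAMwBVgDMAZoAzAHeAMwCIgDMAmYAzAKqAMwC7gDMAzIAzAN2AMwDugDMA/4AzAACARAARgEQAIoBEADOARABEgEQAVYBEAGaARAB3gEQAiIBEAJmARACqgEQAu4BEAMyARADdgEQA7oBEAP+ARAAAgFUAEYBVACKAVQAzgFUARIBVAFWAVQBmgFUAd4BVAIiAVQCZgFUAqoBVALuAVQDMgFUA3YBVAO6AVQD/gFUAAIBmABGAZgAigGYAM4BmAESAZgBVgGYAZoBmAHeAZgCIgGYAmYBmAKqAZgC7gGYAzIBmAN2AZgDugGYA/4BmAACAdwARgHcAIoB3ADOAdwBEgHcAVYB3AGaAdwB3gHcAiIB3AJmAdwCqgHcAu4B3AMyAdwDdgHcA7oB3AP+AdwAAgIgAEYCIACKAiAAzgIgARICIAFWAiABmgIgAd4CIAIiAiACZgIgAqoCIALuAiADMgIgA3YCIAO6AiAD/gIgAAICZABGAmQAigJkAM4CZAESAmQBVgJkAZoCZAHeAmQCIgJkAmYCZAKqAmQC7gJkAzICZAN2AmQDugJkA/4CZAACAqgARgKoAIoCqADOAqgBEgKoAVYCqAGaAqgB3gKoAiICqAJmAqgCqgKoAu4CqAMyAqgDdgKoA7oCqAP+AqgAAgLsAEYC7ACKAuwAzgLsARIC7AFWAuwBmgLsAd4C7AIiAuwCZgLsAqoC7ALuAuwDMgLsA3YC7AO6AuwD/gLsAAIDMABGAzAAigMwAM4DMAESAzABVgMwAZoDMAHeAzACIgMwAmYDMAKqAzAC7gMwAzIDMAN2AzADugMwA/4DMAACA3QARgN0AIoDdADOA3QBEgN0AVYDdAGaA3QB3gN0AiIDdAJmA3QCqgN0Au4DdAMyA3QDdgN0A7oDdAP+A3QAAgO4AEYDuACKA7gAzgO4ARIDuAFWA7gBmgO4Ad4DuAIiA7gCZgO4AqoDuALuA7gDMgO4A3YDuAO6A7gD/gO4AAID/ABGA/wAigP8AM4D/AESA/wBVgP8AZoD/AHeA/wCIgP8AmYD/AKqA/wC7gP8AzID/AN2A/wDugP8A/4D/AJfGlpWWtZaWloajl6eVlaa35dfX+MaUptSjlbi4ldS1qLaVgmKWuLm4laTI6Pjj+fz455SCgINklbXIyZi3x4anp7eDUIa4uIaFg7a2x+T4/OqlYGFihYZ2dafZuKeHhaeY2YRQpLSVZZeVk5SDc4KjsaCFhJWXhoaGlum3hXR1loW3taOnlpWFhqeUlVNRcICAlXVzhbeFhpaE57aGlrbIuMe2xcfY2LilyenDw6W2t5eGc4KltnSWl4PG57ilpKfJlpaFlqe3yKfFlFCDtsXX2ceQtNeWdIN1Y6b5yZdzpKN0loSkhXS1xqRgQHBgQJSnoqDH54WUk2JklPnXdnW5ubWnqJRDU6bYp6OFdnNgpIRwk9jZx8eEMGOz1veGhafYhJa6lWNkhcWSUoWWhXJwMECV9rXY+sVhtOWT56iFuNiEhJaThXd2lcWFc5antqNhgrX5t5K29/b2uYTXqIXK2YZkY3WHh4aHqMilpbi11OXm9vr5x5OouYaohsiotrjHpoNlhod2doiImJeFhYN1psfGx4bZ5dfZpqm3ycfWprjFxZd1dnZ3h4eHl4ZSdIaVpZSUheVyldn4+vjqt3PIl5PD1HSFhoeGdnWVhGJ2pqanx9bo2ZOjp8a2lsfVk6ZzYaD2poN0hJVldJSEZHXW9OX31LfbtpSXtYJAcKGmlIWRxPzZdFGllmSFuNnEx/nUgLBQg7WTUnPEklCA0cOVlaG0+falcKeXhZXn5tPX8qBwoHBwcaNwgJBxg9j2gbd0UWKl9/ihycnG19aDgcT3++jotYJQcbW4lWOW+OdjuHJSQHTV1ZS2lKXIhDAghPv7+/rV1pGBucqng6bX13SVo8aCYtPEhcbEgHBwUHHD96bJ12SVtKDJuJaVp8fWY4RkhKKj5+Zylfi2c4TG8uT5lpb2lXR1gLjJp7eoyunUdHJhQHPp+aaDuNjm9/rCs+d2ZNjopoWBpMnp9/j61uRzlJVwgMf5yca3qKeo6IOix4Z0lcempYSkxLaWhaODhZXH67WgpfjGlIWHl6jappKVloVzs3Jzp7WUY2FggYR0tbTbyKGR2fi2YnWnxba2tKaXt5a3pnCVyGRUdIWXhoSmc7enlaC42PiFhLfItGFzydjE5snKppG3lXSFp7ijo3NkpZamkJS5+fjH1trKcmKklFGm6tqolYSmppaFcpG2hYeWh8iSkLmp6fvlyOizhZeFUoO2xseFZGOUclBQdNZ2qJamuaeQpLfJ+qV0pKWnqJaEYpCxwoEwUYFwY3Nzw5Snp5WoqJNwldv6lGSGqKeVg4CBtbbEs1FRUnOFdXS0premhaeGZWKQtPSzdZV1hIKQodb21vf488WVlrjH2Pk="/>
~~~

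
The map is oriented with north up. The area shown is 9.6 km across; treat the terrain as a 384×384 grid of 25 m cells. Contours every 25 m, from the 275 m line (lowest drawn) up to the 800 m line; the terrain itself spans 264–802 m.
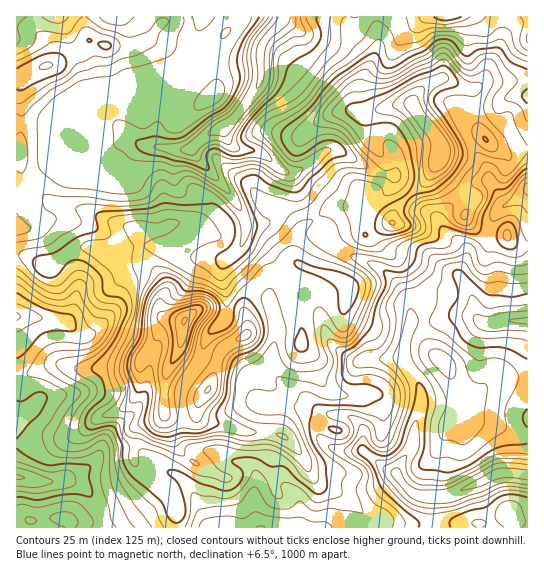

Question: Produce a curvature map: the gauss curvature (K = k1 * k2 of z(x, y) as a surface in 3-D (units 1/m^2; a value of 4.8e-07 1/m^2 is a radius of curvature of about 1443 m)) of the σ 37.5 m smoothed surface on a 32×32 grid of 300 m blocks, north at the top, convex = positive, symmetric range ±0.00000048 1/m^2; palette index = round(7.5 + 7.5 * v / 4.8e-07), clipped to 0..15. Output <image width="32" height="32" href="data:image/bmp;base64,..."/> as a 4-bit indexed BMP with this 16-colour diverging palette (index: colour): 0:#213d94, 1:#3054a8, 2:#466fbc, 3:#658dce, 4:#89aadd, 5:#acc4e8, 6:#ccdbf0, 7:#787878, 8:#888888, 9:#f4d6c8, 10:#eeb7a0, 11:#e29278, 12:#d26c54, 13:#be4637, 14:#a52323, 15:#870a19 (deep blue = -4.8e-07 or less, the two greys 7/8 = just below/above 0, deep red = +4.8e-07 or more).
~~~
<image width="32" height="32" href="data:image/bmp;base64,Qk12AgAAAAAAAHYAAAAoAAAAIAAAACAAAAABAAQAAAAAAAACAAATCwAAEwsAABAAAAAAAAAAlD0hAKhUMAC8b0YAzo1lAN2qiQDoxKwA8NvMAHh4eACIiIgAyNb0AKC37gB4kuIAVGzSADdGvgAjI6UAGQqHALaKdnd3ioh3eGh3mlRXpYmmiXd3iKV2d6d3dmiJmYTZiIZ3d3hni4d4d3ZHRmaIiJh4d2h3ilpYd5Z/b5uYiYd3aGuZhymHeKWGDgYWiJZnd4dfVWSIp6SbqNT8eIiHd3d2igPfDwZ3hkfUR4eYiHd4d4hZnGV3mGZnl2pnZ4d3iYmXs4B99YiHeViMaWd3d3aIdlpJh3uHZ3RomFh3eId3plQ/V2UHhnmbjjdpqWiHh3jYaCrEcvNrhkWHaIh3iHd4fIdmvcv1d3X2aHV3iXeGaGiZ8P8Ddodmh3iHd4eHd5aKYchrBEd3d4qJp3h3eImYh3Y8ZZd4d3eecXdpZodOhnd3RYeJeHl3d3mXeop4h3aYd3d3d6aHh0l2eXiVlXh3h3h4eHqFhoh7D9JVEPiIeHaJWXl4Vndnh0+Kbuh1h2d3iXaGqJl2eHd1ClSpZHeIeIiImlfWh4eLiXV1RH94iHd3d3JiyHN4hjea92mluIh3dpSl/AmeebiYh8kaN3d3iHZ4olLWimiHeIeHT2g4h3d4eHayi3c3eHmFeGeIeIiHeHd452hoipdk5+lnhpeHh3d3eJtcOIeXVpGEaXeYx4eHh3h3eWd2eXyH2GloiYN5Z4d3dYbId4dLaKmbd4Z1q1aHd4d4eJd4Z3iTaUaHh0p3iYWIp2WXh3d0lld5"/>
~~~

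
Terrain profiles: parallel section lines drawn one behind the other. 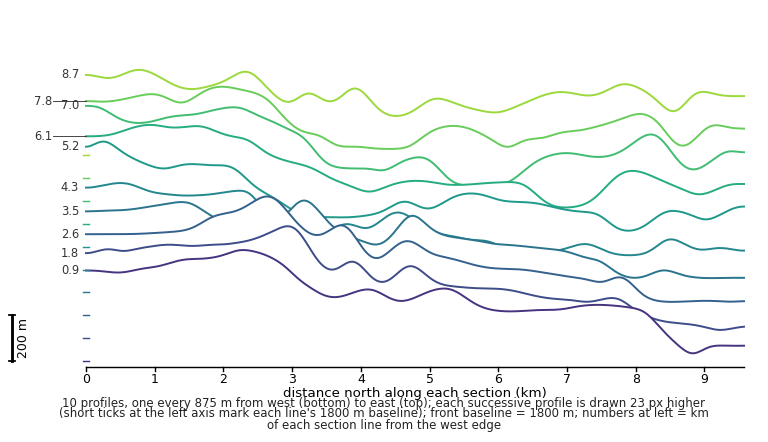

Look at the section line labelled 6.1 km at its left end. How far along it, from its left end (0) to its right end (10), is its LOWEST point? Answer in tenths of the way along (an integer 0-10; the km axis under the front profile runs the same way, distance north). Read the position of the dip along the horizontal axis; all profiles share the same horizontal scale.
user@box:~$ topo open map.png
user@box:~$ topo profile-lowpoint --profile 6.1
7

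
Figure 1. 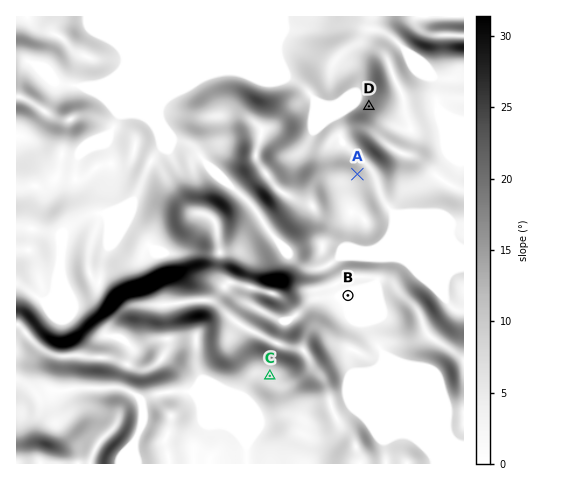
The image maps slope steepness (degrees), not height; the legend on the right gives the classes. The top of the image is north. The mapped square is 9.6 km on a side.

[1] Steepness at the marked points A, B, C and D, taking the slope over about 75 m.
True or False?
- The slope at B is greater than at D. False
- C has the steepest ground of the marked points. False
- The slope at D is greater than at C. True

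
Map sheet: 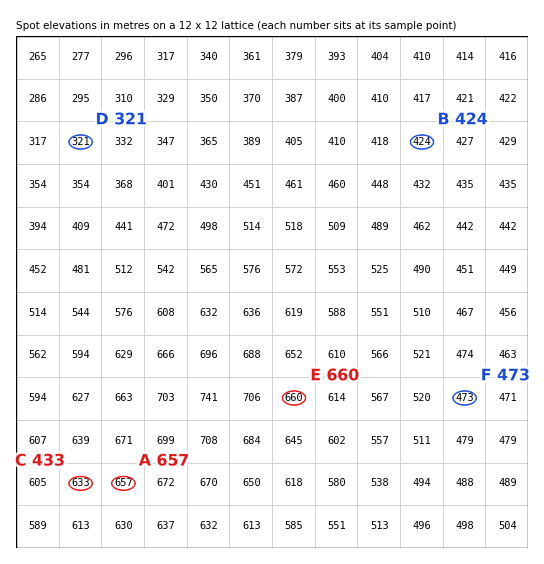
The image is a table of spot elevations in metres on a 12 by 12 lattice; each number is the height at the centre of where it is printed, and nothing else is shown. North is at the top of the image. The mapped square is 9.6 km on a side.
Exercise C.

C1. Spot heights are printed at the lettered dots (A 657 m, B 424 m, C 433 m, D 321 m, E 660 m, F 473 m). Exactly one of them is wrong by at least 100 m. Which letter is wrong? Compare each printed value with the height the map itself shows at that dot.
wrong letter C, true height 633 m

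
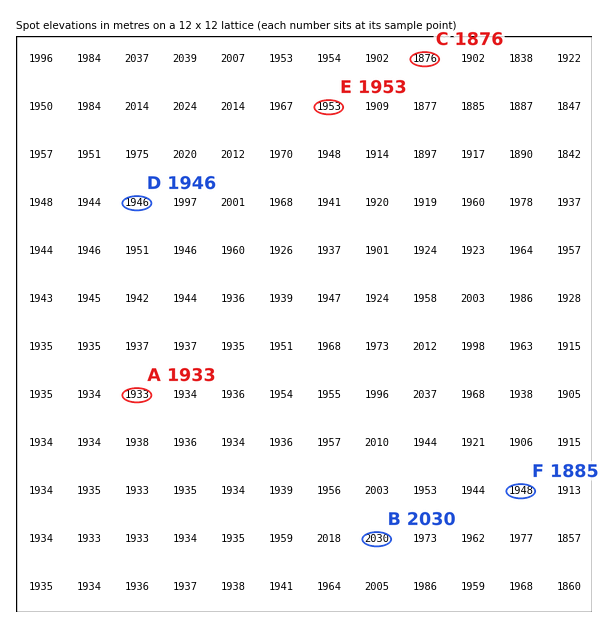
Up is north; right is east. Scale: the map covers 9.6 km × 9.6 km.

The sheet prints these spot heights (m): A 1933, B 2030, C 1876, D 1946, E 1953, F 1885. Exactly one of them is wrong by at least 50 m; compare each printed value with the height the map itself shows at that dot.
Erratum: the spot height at F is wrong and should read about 1948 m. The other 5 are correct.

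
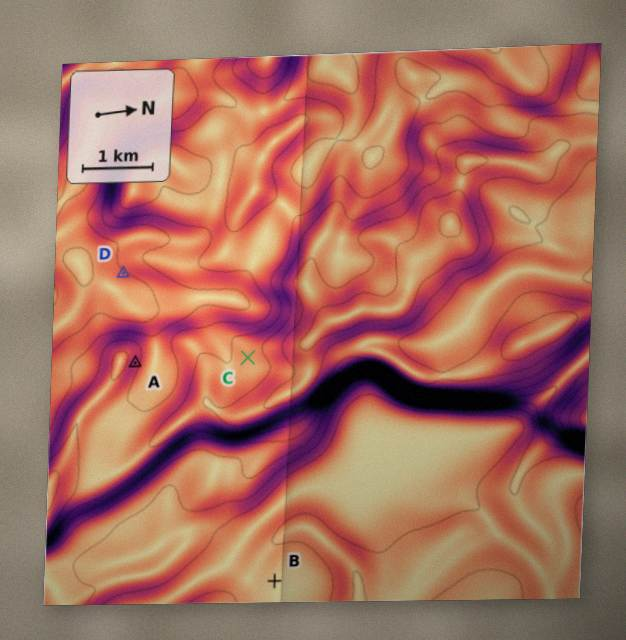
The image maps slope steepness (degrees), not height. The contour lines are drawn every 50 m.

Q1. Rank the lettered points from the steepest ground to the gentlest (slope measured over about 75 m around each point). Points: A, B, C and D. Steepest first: A D C B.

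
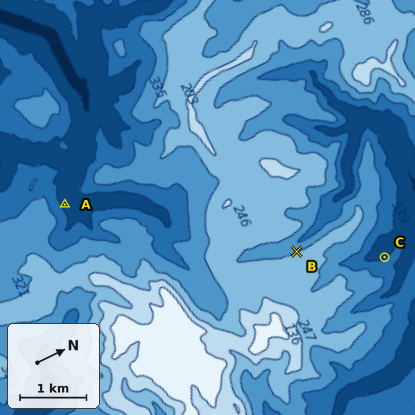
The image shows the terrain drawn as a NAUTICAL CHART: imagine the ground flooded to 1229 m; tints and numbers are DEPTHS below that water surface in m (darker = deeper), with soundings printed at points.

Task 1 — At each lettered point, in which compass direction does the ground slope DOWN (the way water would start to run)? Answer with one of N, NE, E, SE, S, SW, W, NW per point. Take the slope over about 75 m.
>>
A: N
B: W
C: W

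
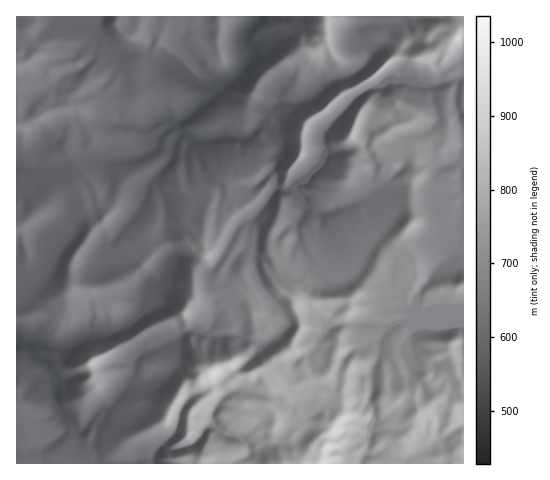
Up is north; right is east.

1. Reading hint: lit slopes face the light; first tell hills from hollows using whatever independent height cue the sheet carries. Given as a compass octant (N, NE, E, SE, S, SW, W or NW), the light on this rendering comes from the SE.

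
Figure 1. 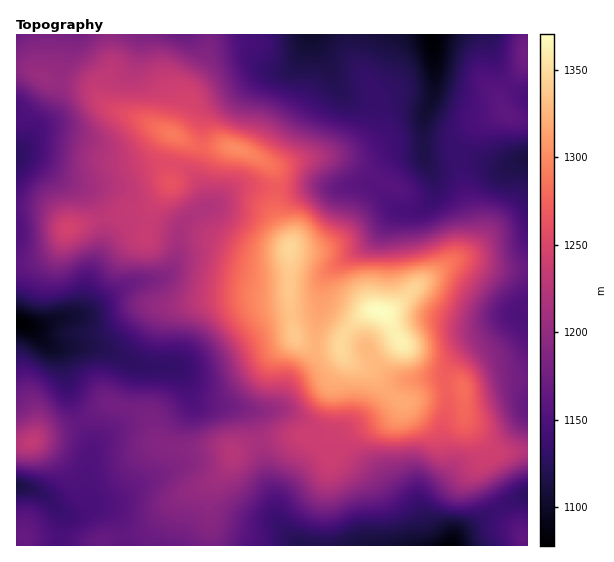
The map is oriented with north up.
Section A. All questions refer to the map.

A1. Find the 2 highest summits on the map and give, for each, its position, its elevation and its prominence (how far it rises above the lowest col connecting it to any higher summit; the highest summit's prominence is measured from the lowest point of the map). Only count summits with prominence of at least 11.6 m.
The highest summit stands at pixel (381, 312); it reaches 1370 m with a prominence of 292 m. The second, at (290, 248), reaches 1346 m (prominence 22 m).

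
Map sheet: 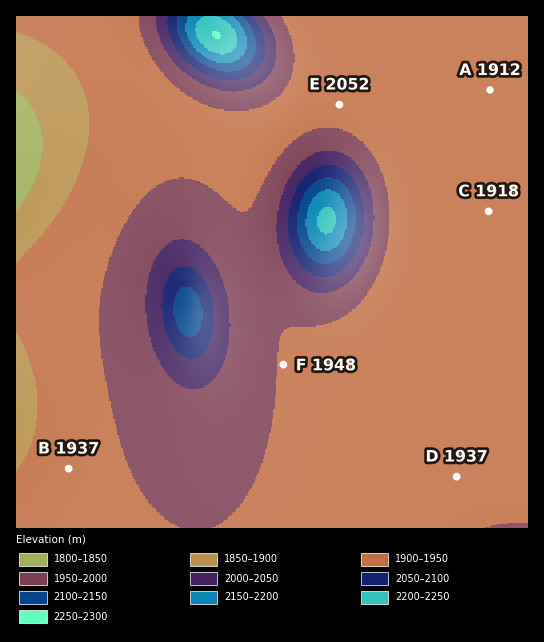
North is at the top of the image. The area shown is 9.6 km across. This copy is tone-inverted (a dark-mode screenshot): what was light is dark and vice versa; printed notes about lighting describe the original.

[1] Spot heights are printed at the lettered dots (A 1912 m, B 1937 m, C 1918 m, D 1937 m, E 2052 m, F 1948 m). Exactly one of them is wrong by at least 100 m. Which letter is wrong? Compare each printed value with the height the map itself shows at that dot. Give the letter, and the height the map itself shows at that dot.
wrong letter E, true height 1927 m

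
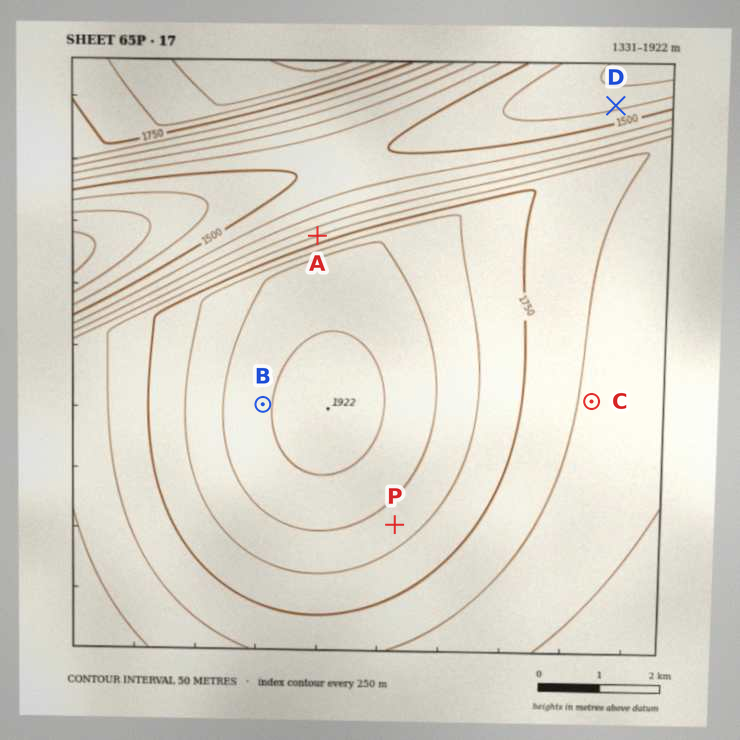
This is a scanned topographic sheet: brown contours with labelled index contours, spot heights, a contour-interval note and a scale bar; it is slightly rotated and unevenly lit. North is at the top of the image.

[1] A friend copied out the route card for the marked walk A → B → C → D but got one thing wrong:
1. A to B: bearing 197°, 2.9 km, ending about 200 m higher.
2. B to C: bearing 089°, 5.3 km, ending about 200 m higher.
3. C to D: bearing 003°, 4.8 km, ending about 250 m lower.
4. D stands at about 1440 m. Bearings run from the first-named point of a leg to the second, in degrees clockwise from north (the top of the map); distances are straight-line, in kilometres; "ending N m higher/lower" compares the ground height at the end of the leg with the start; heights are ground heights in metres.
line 2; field sense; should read lower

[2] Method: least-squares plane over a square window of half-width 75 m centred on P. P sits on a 4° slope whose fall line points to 140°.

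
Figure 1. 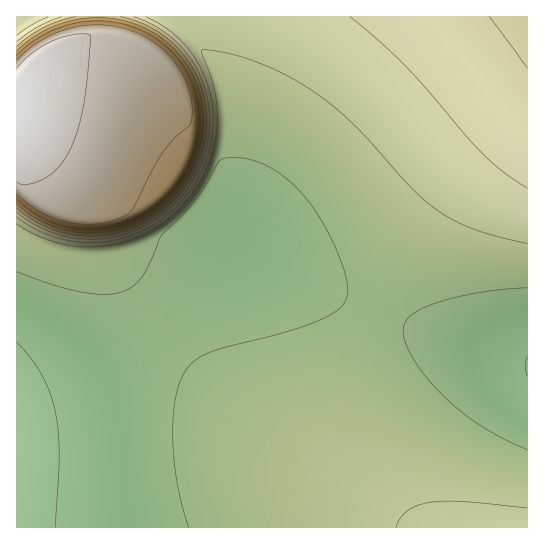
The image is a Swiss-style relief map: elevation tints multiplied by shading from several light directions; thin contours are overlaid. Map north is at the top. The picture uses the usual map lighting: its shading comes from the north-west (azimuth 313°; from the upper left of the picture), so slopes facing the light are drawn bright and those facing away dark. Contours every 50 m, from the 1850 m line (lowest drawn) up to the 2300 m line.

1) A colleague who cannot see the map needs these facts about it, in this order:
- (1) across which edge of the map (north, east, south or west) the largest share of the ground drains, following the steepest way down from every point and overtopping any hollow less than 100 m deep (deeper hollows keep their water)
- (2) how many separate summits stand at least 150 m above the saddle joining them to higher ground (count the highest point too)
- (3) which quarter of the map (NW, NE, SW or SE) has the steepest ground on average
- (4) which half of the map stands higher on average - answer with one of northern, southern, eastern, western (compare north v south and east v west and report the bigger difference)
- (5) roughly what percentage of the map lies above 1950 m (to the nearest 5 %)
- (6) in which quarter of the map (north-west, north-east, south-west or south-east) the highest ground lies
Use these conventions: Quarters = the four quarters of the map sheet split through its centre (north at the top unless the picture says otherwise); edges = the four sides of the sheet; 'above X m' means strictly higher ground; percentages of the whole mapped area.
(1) Most of the ground drains across the western edge.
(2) Counting only tops that stand 150 m proud, the map has 1 summit.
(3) Slopes are steepest in the north-west quarter.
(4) Taken as a whole, the northern half is higher than the southern.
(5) About 35 % of the map lies above 1950 m.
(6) The highest point lies in the north-west quarter of the map.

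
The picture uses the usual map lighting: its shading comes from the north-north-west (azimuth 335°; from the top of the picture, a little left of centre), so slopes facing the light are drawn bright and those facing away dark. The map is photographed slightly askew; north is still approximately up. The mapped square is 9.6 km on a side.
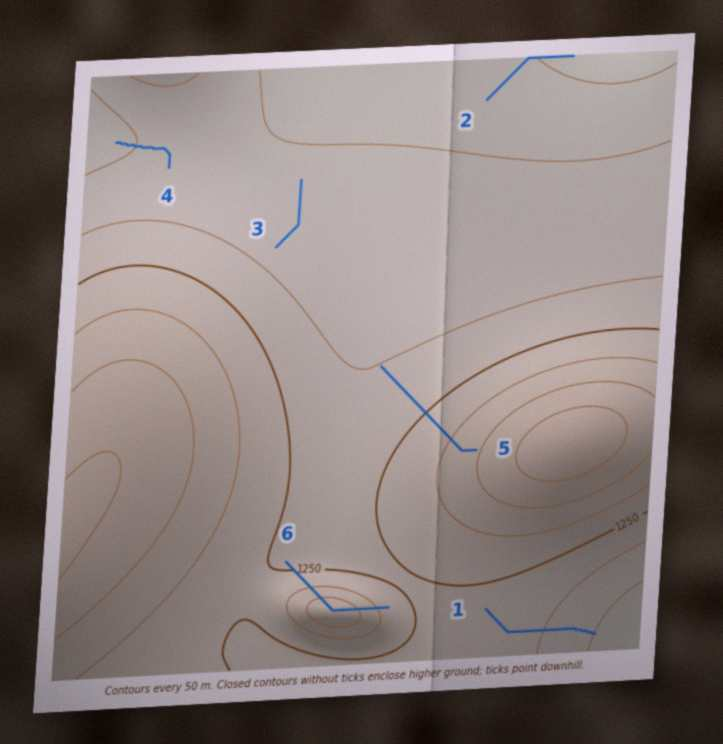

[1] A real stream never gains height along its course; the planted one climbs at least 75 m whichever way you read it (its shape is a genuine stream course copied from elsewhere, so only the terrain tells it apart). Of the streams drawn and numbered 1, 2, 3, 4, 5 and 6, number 6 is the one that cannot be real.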